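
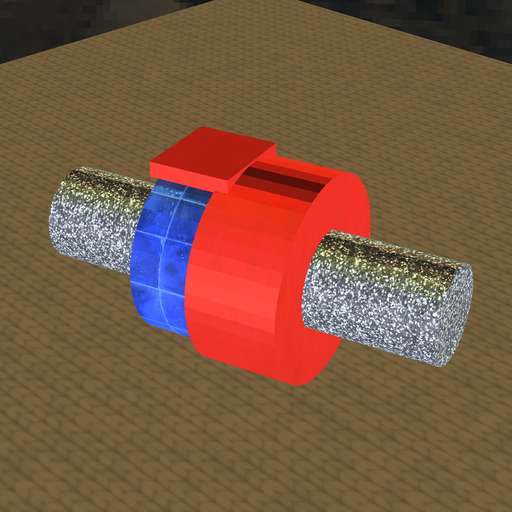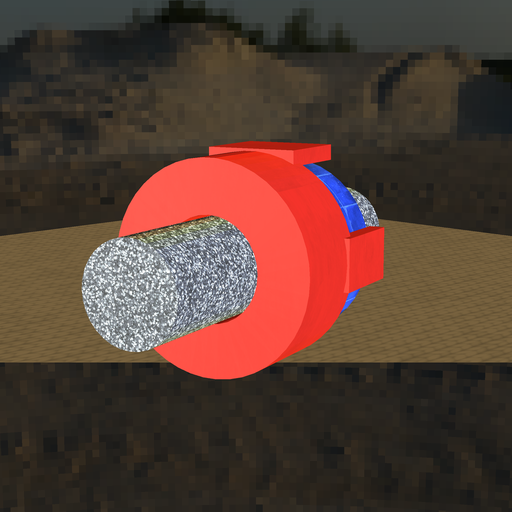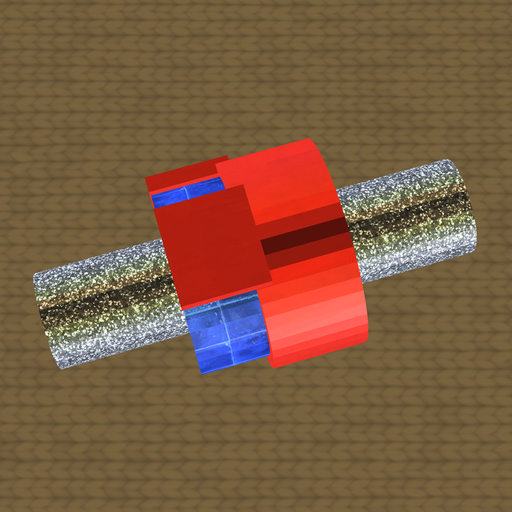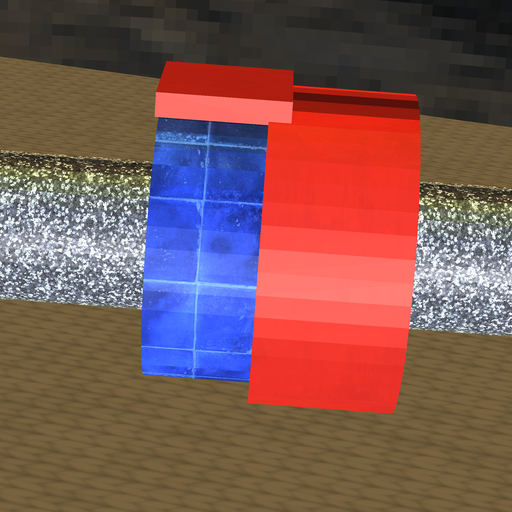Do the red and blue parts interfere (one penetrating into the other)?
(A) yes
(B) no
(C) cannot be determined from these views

(A) yes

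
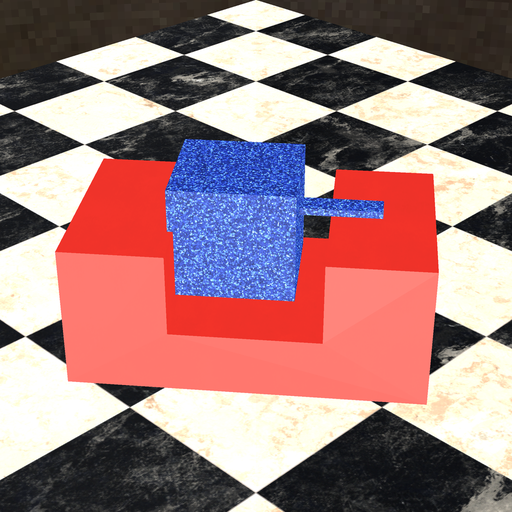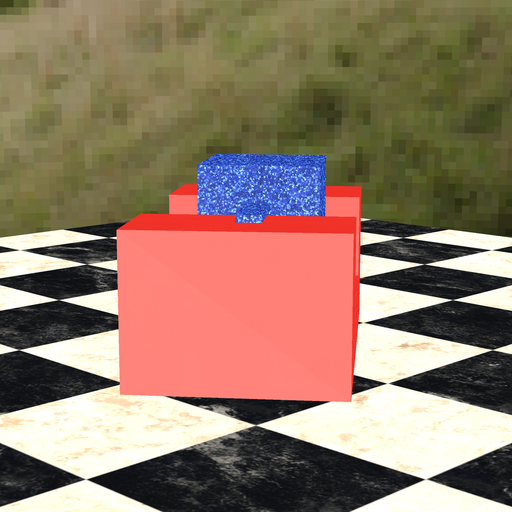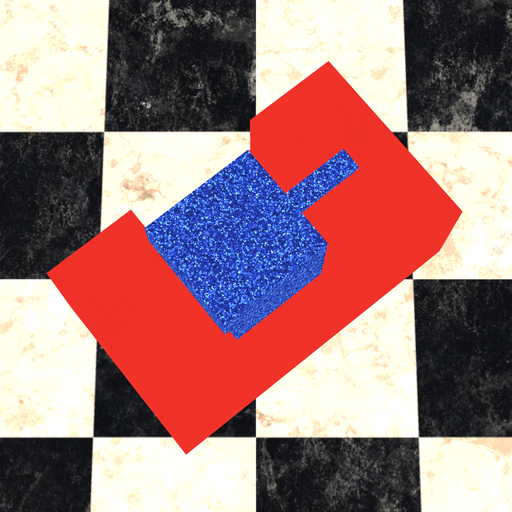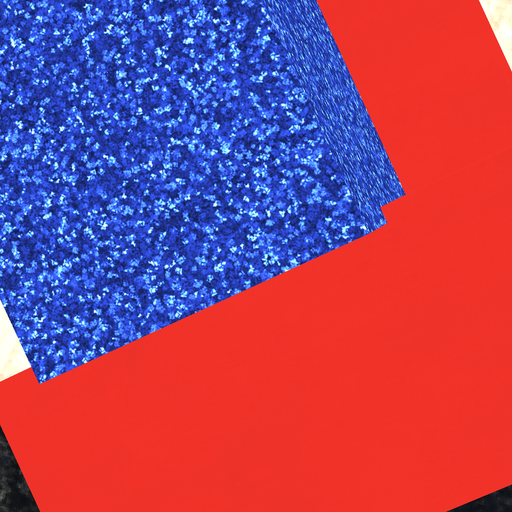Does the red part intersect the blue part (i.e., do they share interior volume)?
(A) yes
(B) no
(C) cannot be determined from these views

(A) yes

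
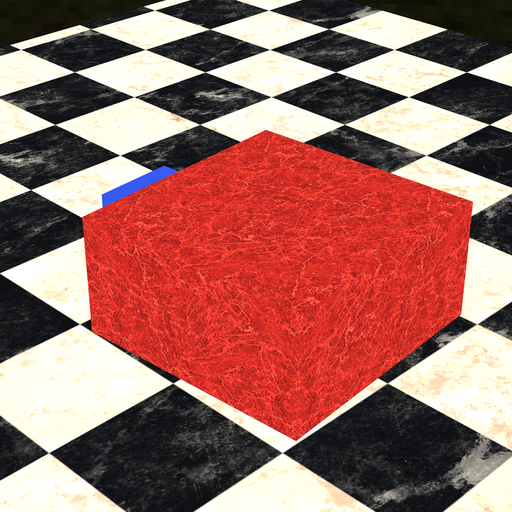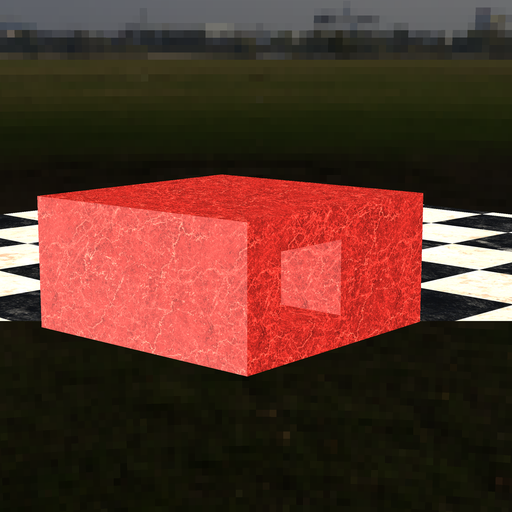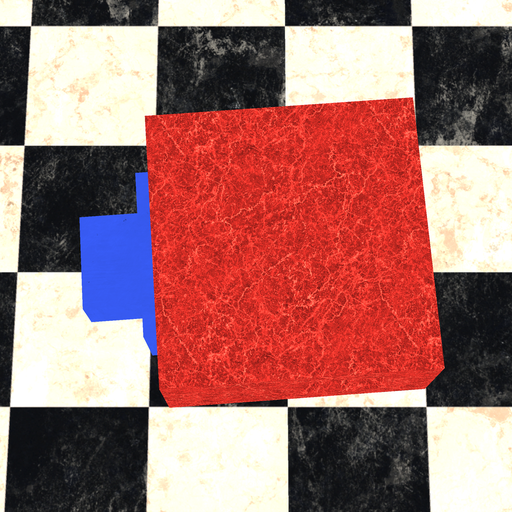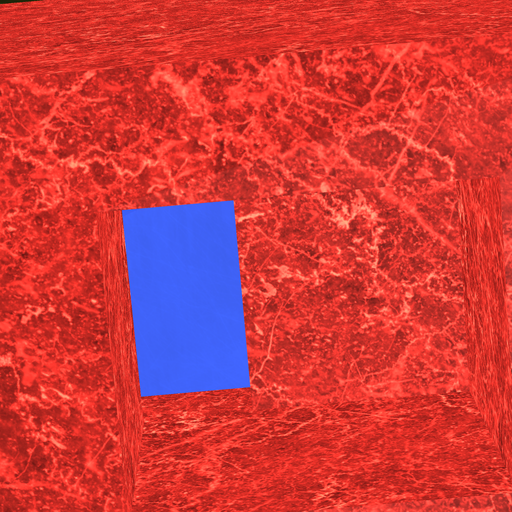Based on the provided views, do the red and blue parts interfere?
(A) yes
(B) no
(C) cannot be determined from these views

(A) yes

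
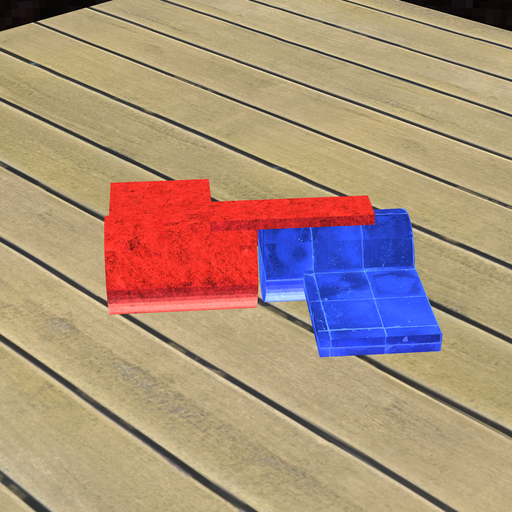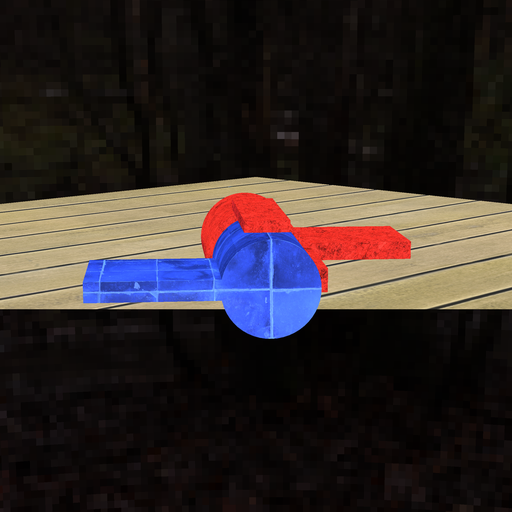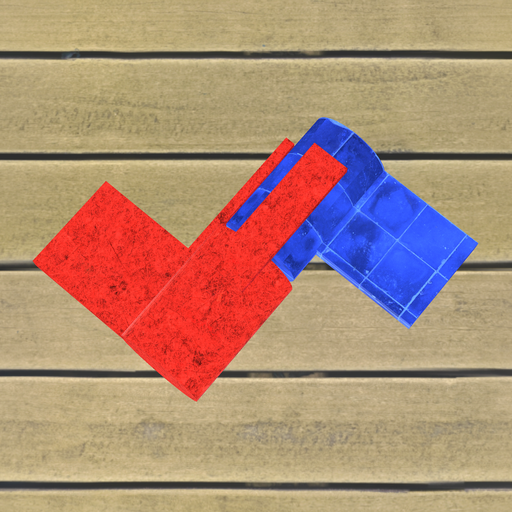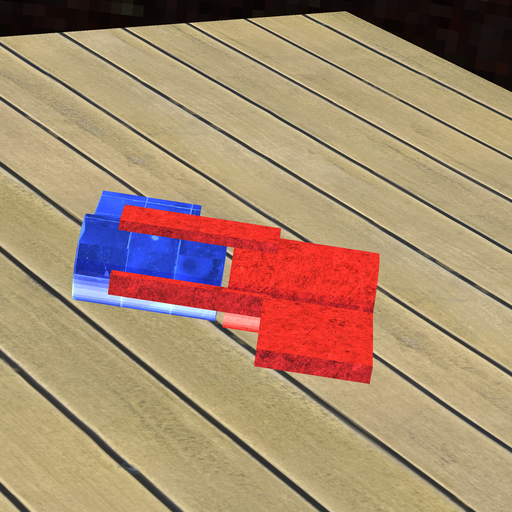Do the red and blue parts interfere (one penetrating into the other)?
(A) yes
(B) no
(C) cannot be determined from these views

(B) no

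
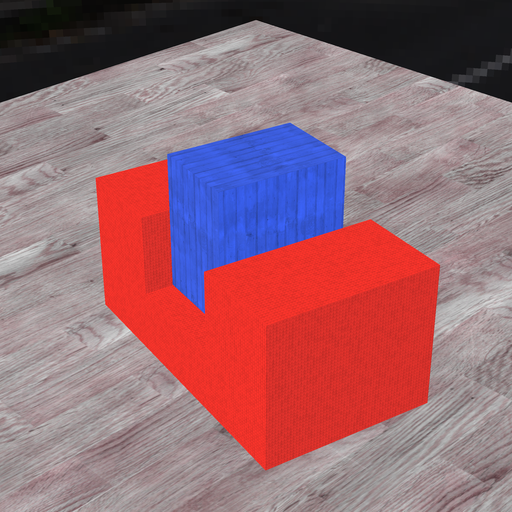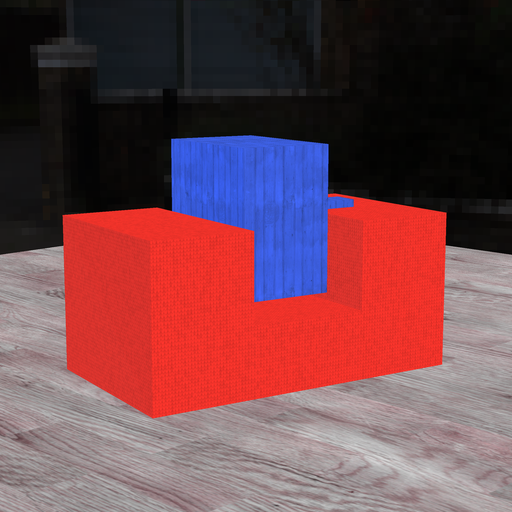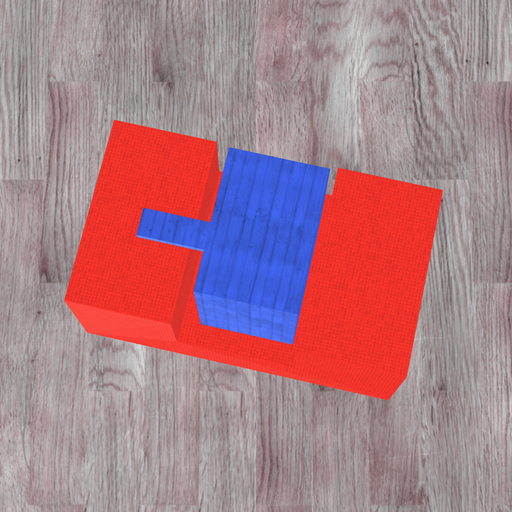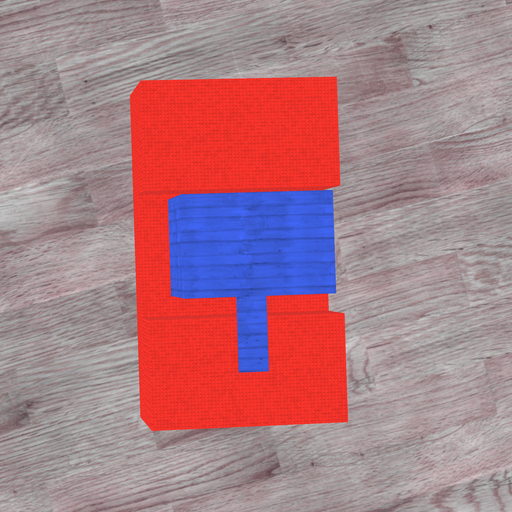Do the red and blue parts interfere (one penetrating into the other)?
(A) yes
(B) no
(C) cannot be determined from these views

(B) no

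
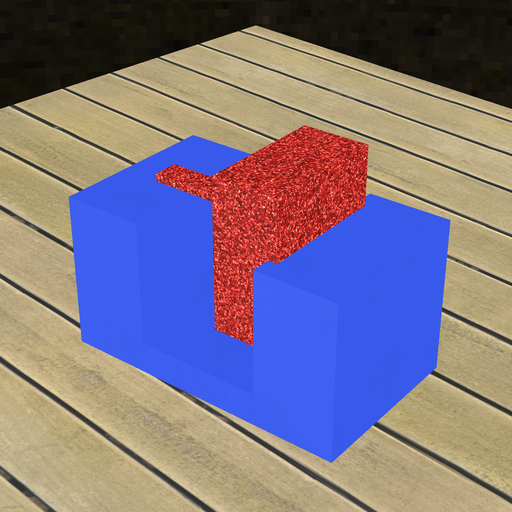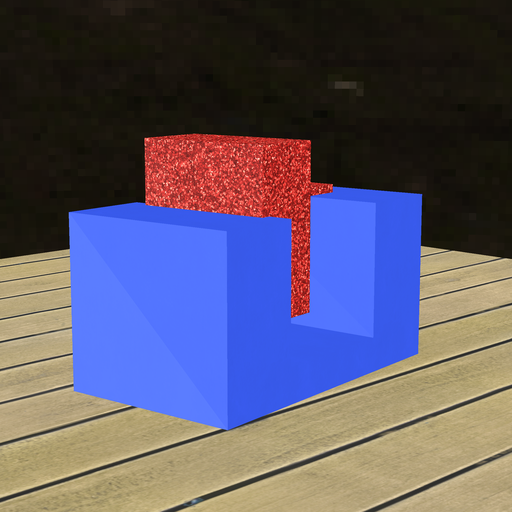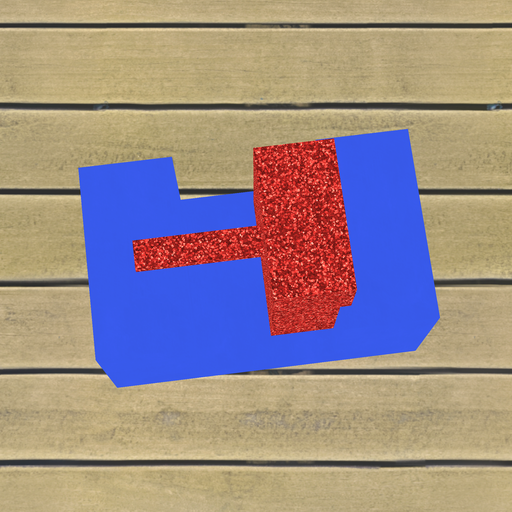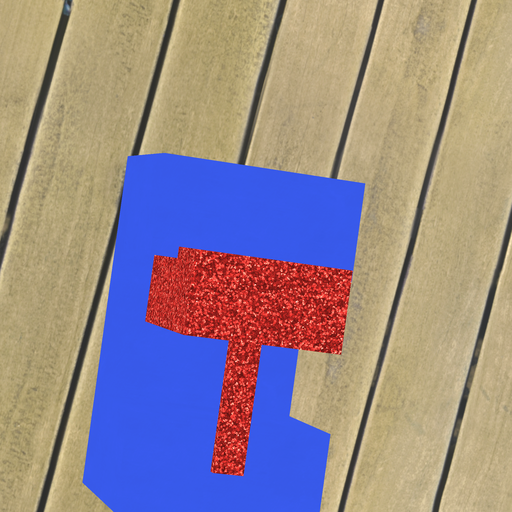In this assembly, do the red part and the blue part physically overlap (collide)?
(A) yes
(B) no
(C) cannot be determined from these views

(A) yes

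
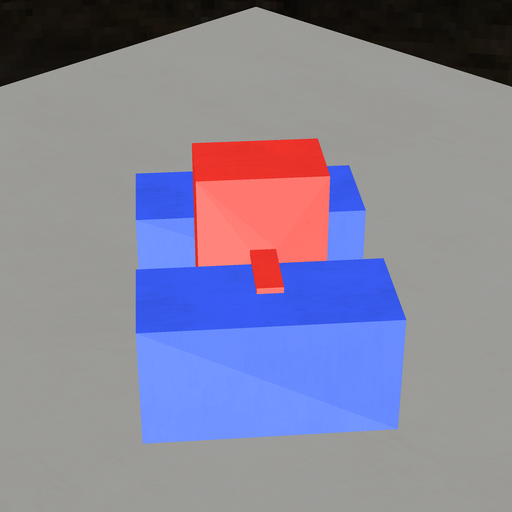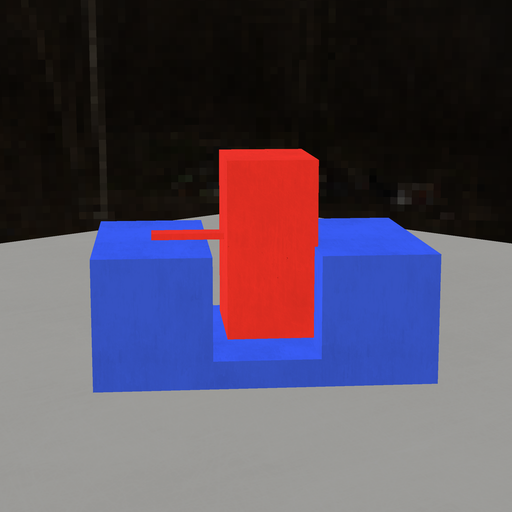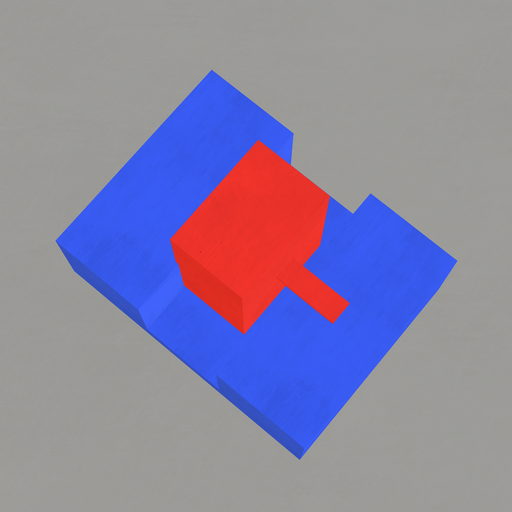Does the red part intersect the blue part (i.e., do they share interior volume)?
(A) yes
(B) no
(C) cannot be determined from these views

(A) yes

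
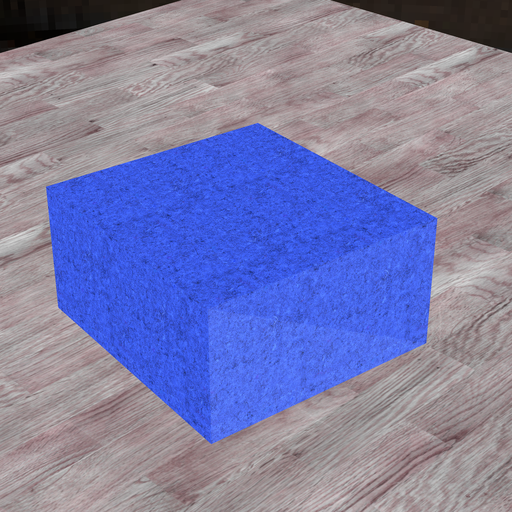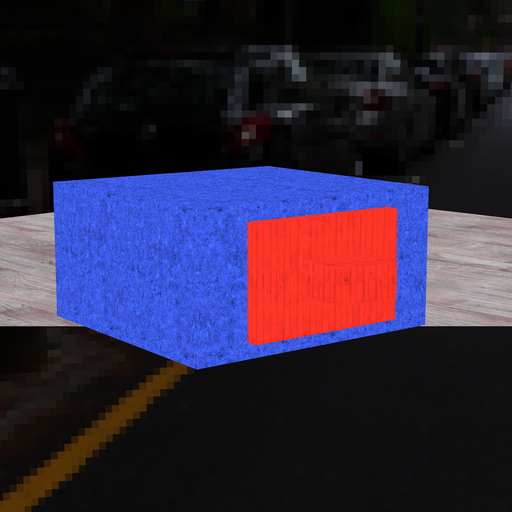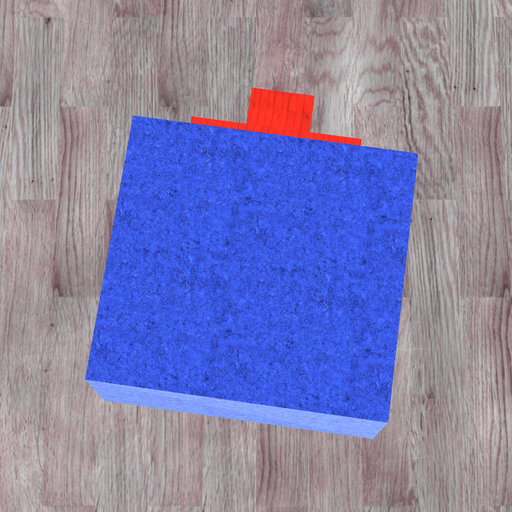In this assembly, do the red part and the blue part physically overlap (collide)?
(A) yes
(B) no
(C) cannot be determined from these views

(C) cannot be determined from these views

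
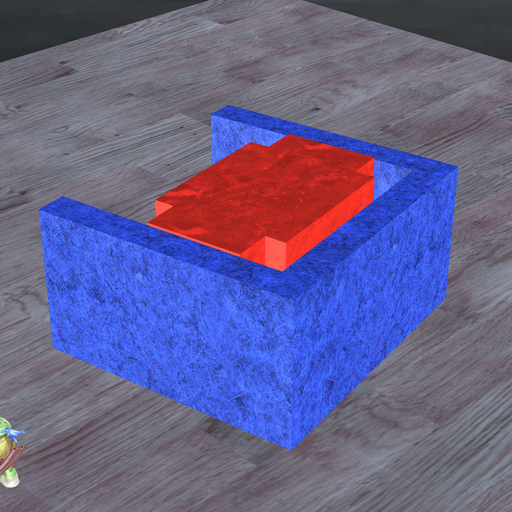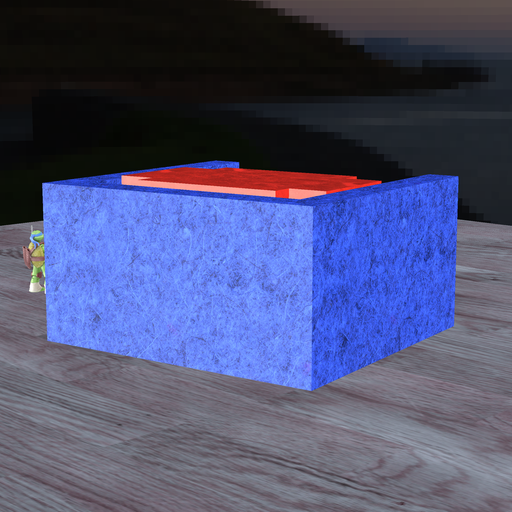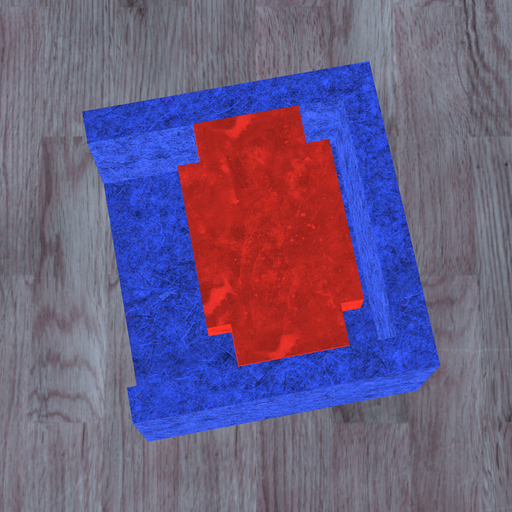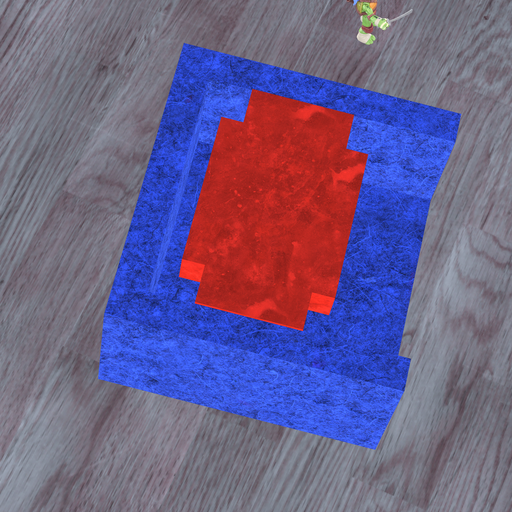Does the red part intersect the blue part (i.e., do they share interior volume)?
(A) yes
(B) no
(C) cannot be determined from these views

(B) no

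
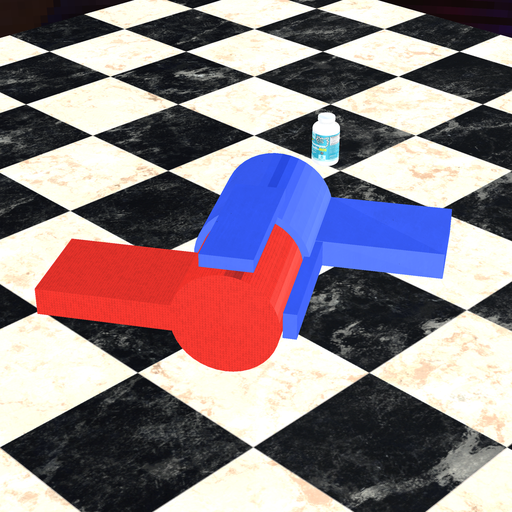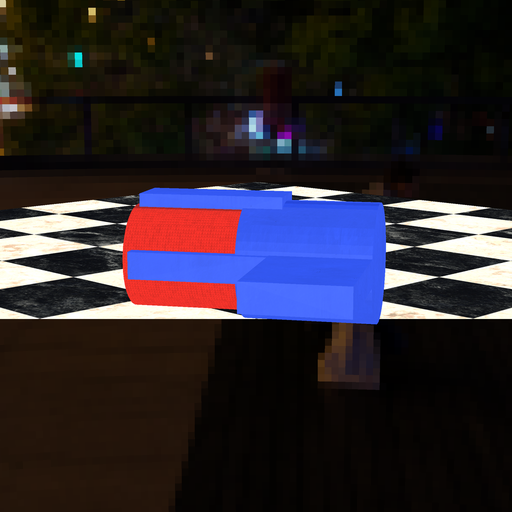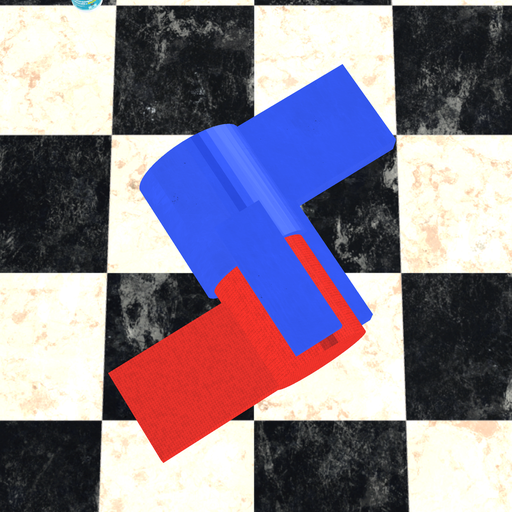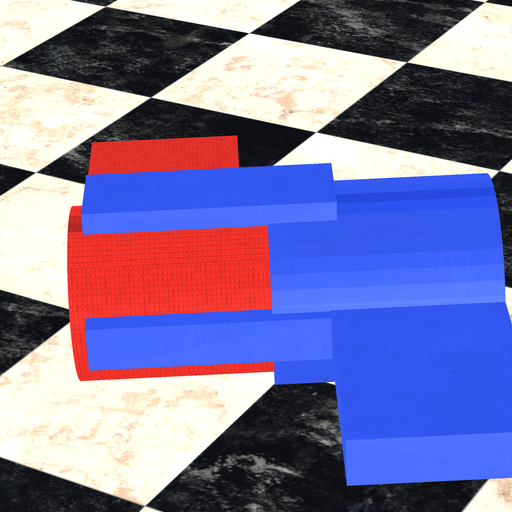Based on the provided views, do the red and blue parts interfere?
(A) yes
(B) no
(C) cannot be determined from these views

(A) yes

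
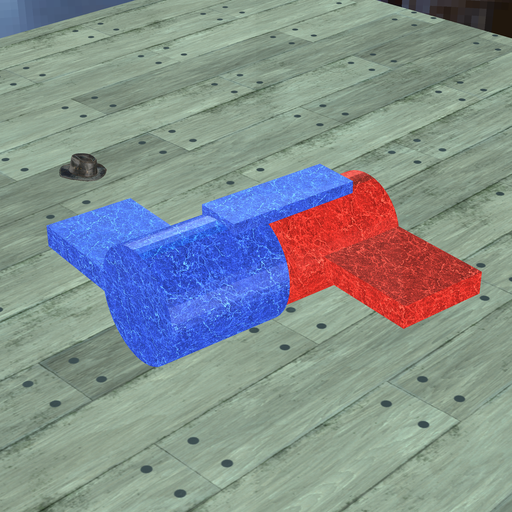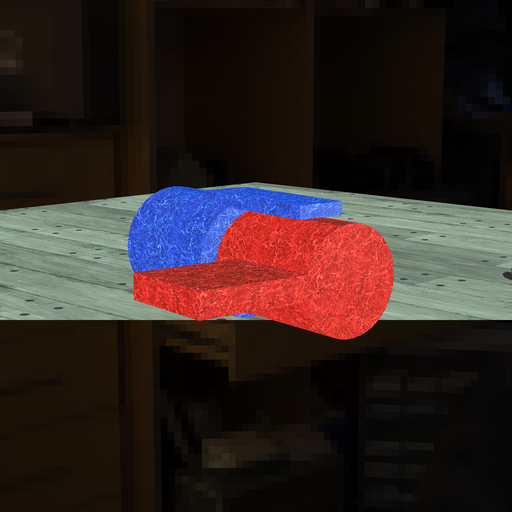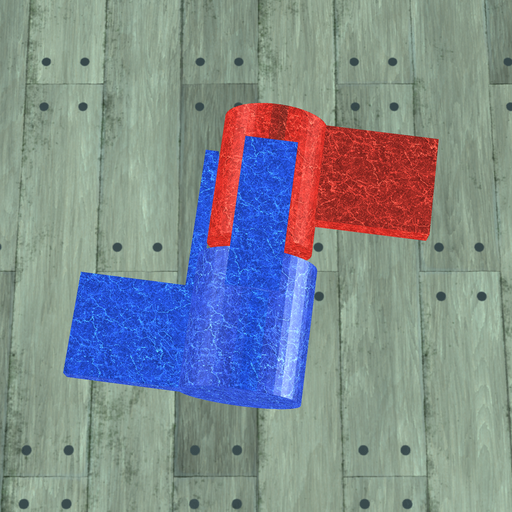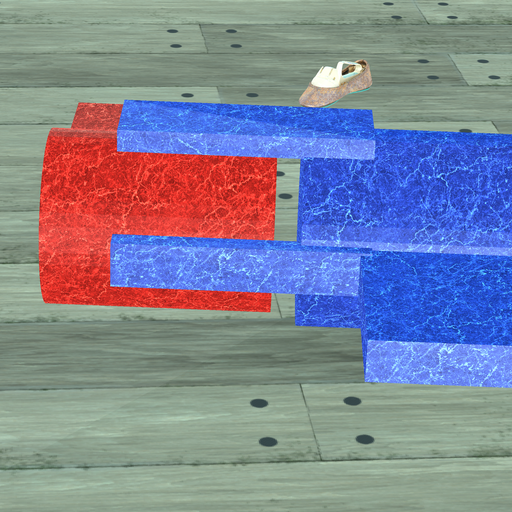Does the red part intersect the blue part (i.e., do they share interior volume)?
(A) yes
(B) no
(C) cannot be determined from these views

(B) no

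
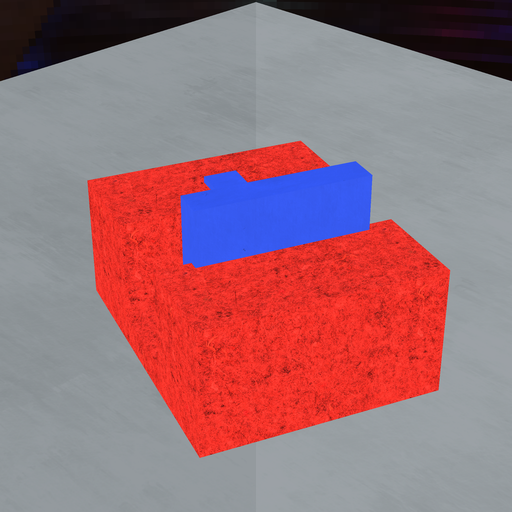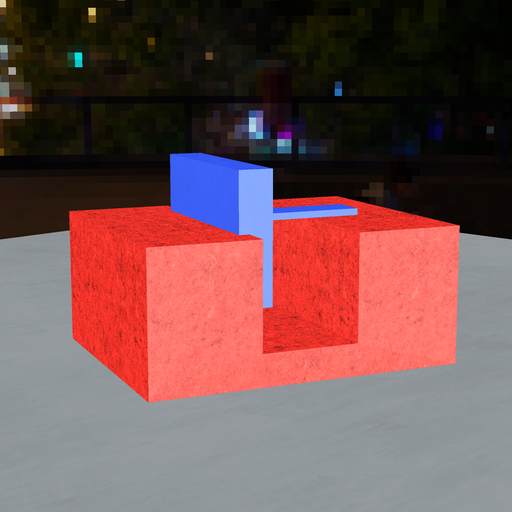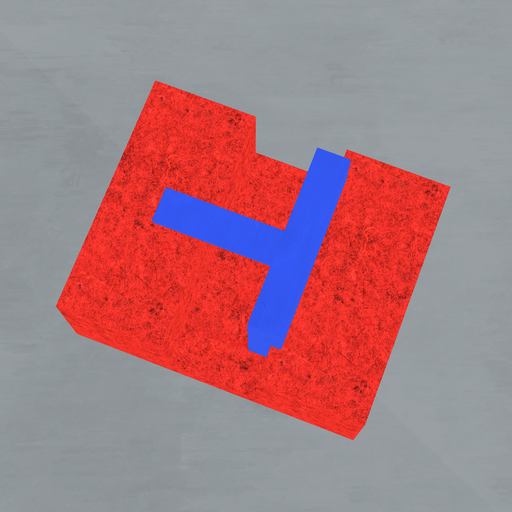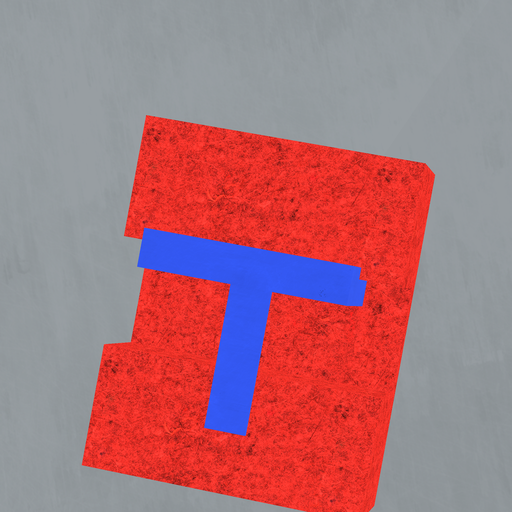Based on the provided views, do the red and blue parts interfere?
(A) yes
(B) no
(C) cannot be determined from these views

(A) yes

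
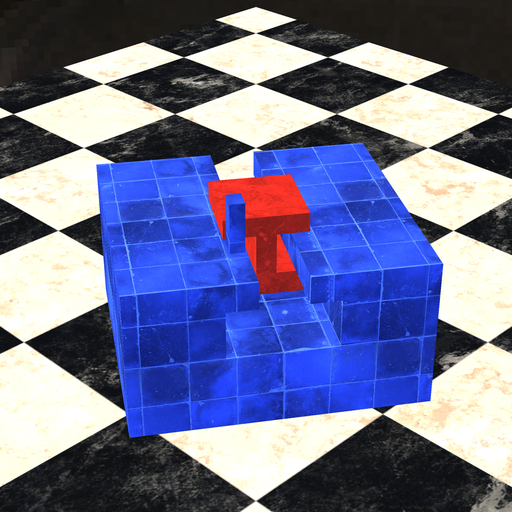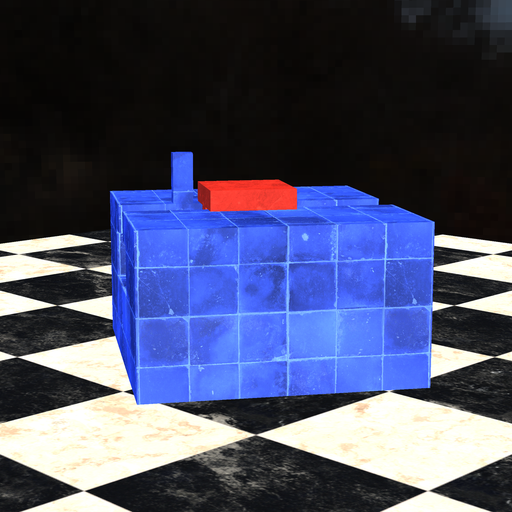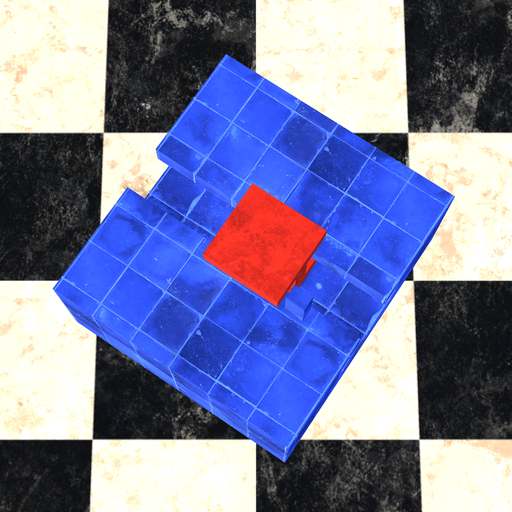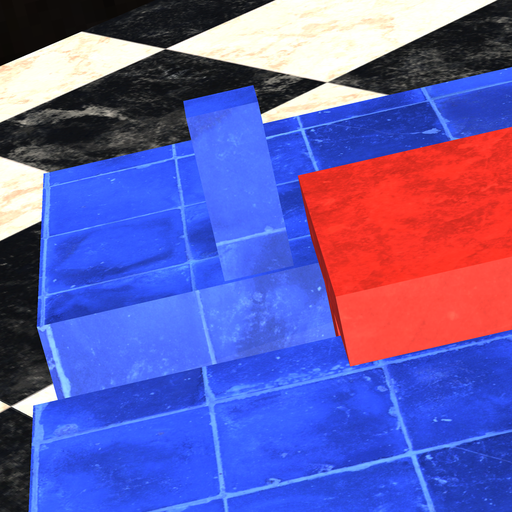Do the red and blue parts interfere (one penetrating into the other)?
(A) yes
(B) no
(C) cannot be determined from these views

(B) no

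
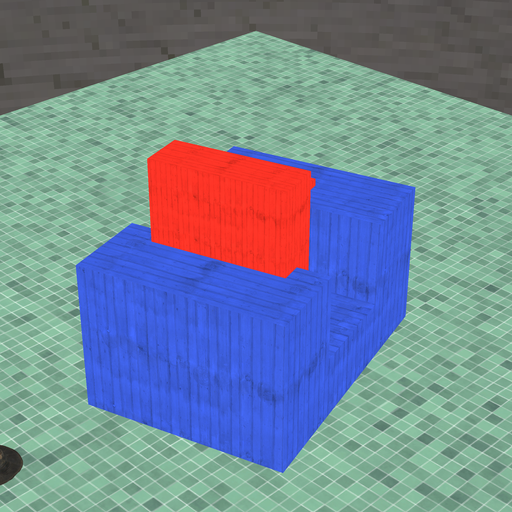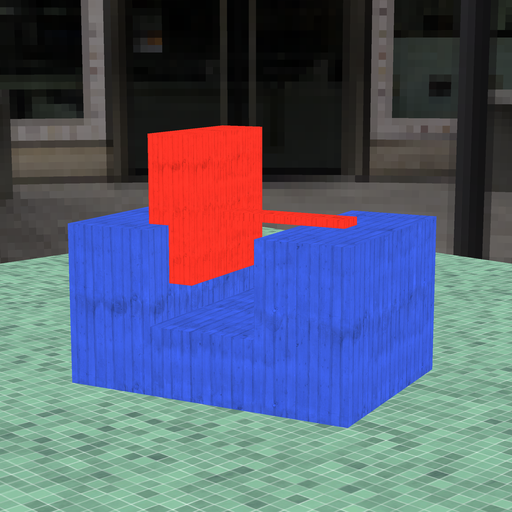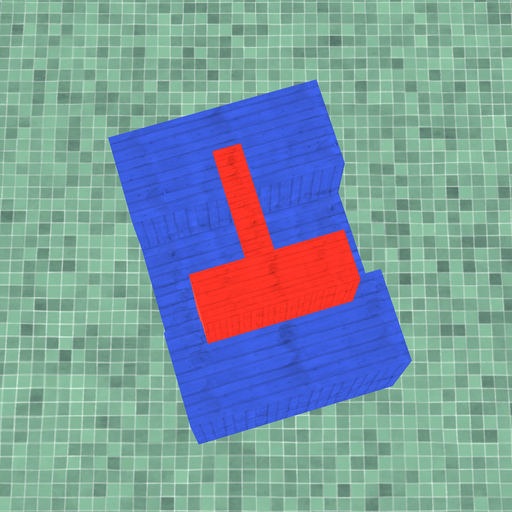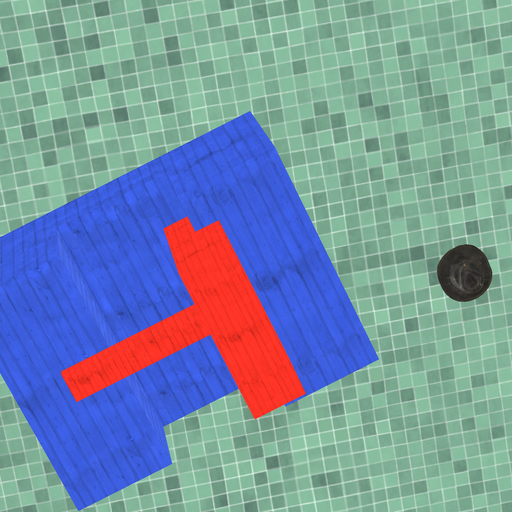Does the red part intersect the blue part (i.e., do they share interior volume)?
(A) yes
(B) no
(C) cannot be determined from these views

(A) yes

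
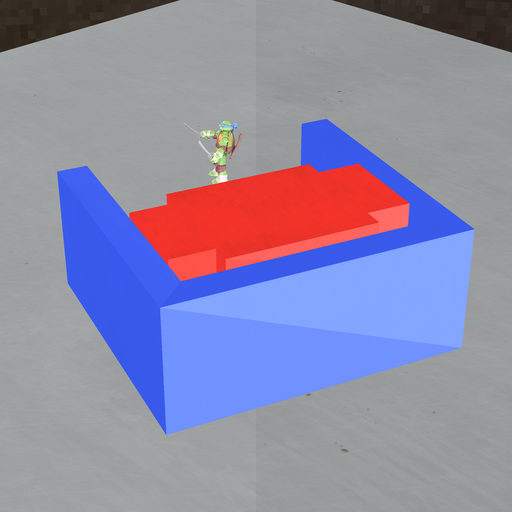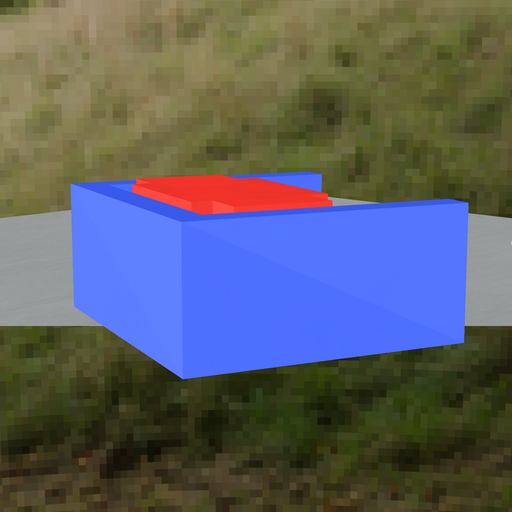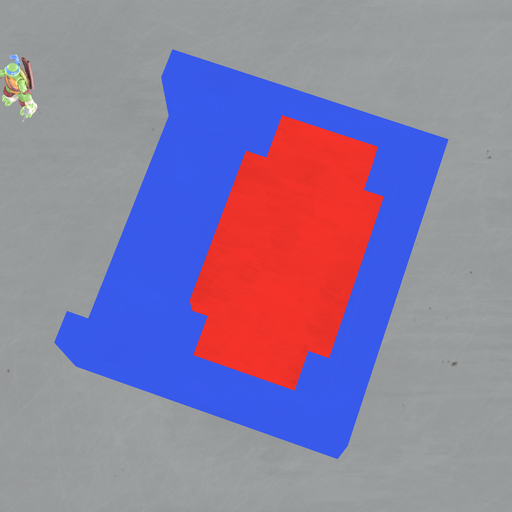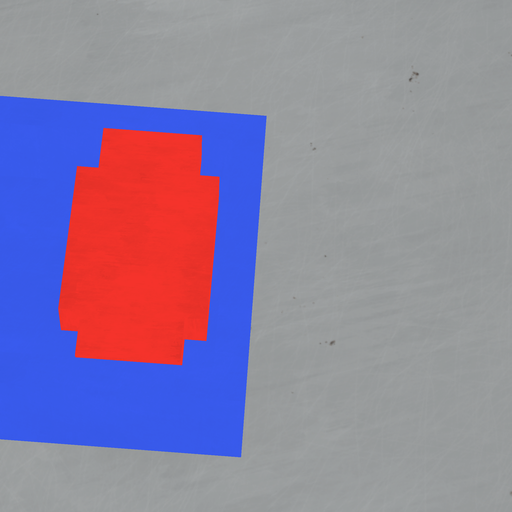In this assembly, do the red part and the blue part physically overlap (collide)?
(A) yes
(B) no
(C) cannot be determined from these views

(B) no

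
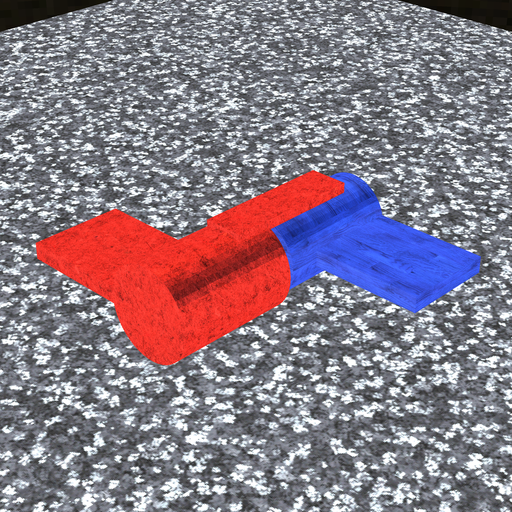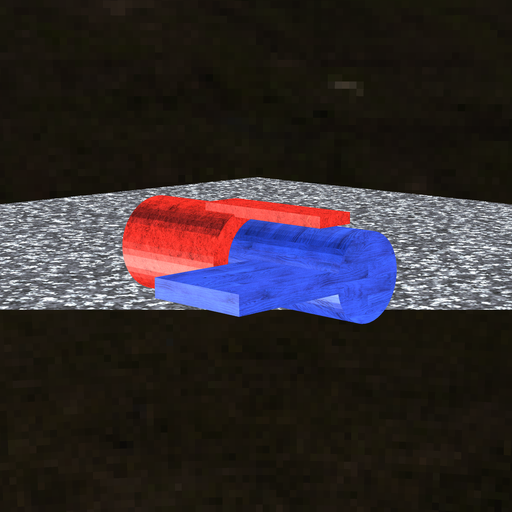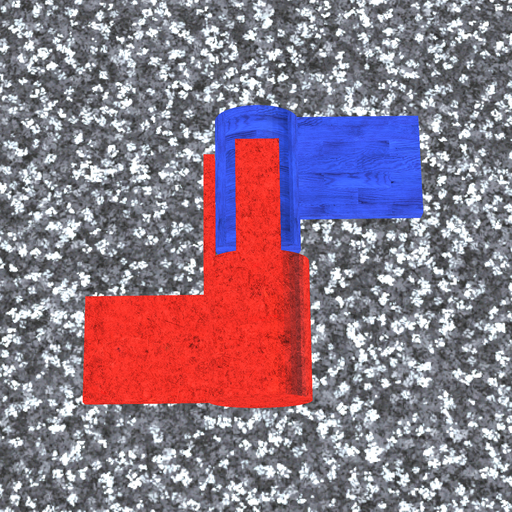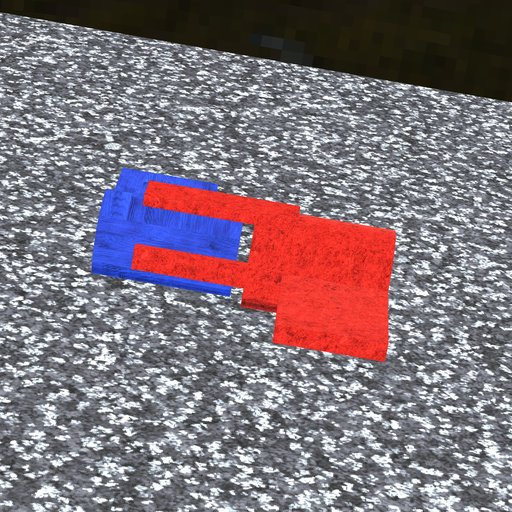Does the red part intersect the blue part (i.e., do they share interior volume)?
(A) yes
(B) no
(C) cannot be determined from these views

(B) no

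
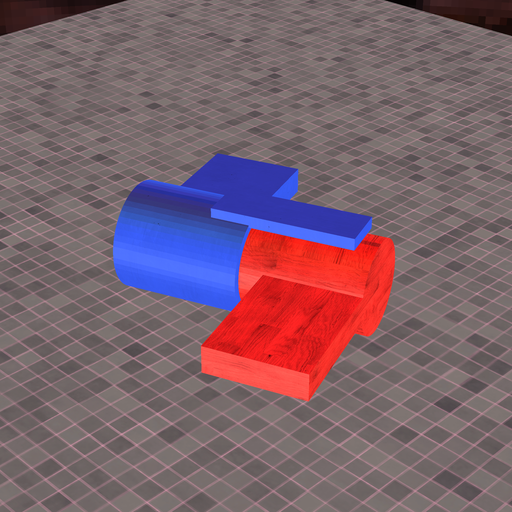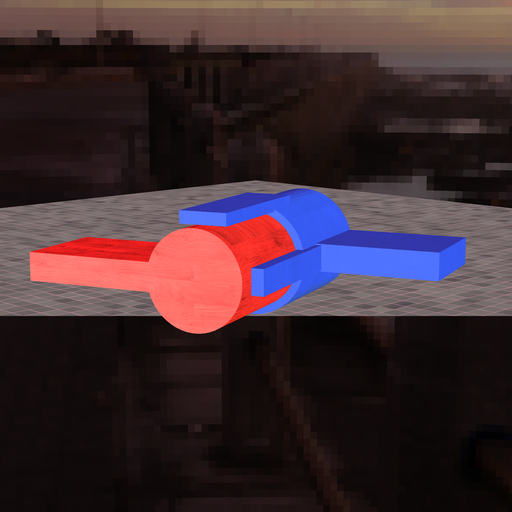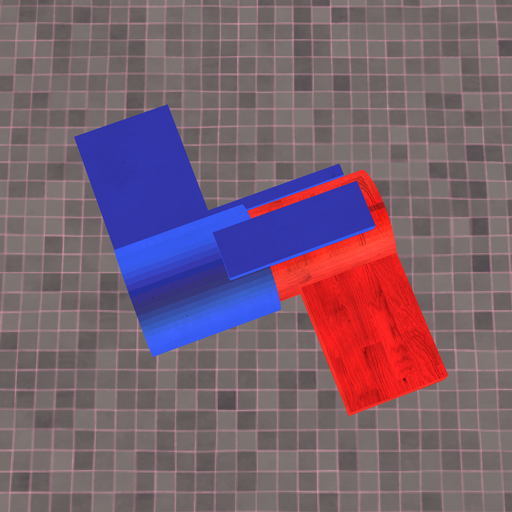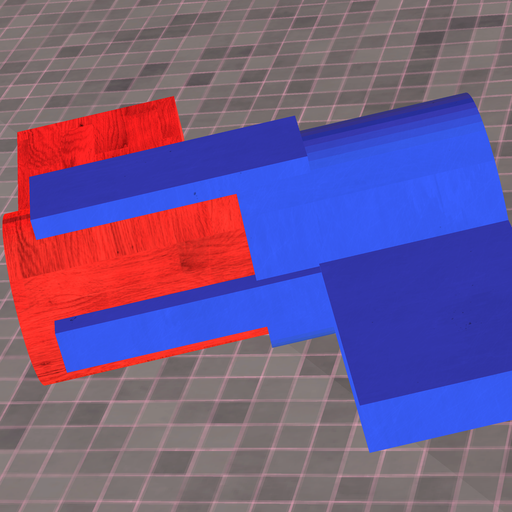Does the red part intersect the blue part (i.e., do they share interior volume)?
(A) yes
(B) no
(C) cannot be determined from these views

(A) yes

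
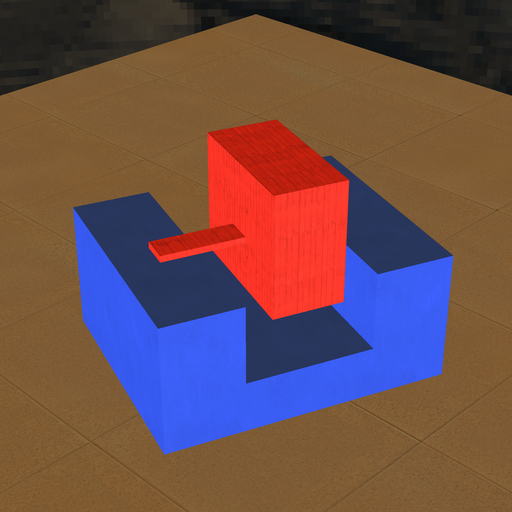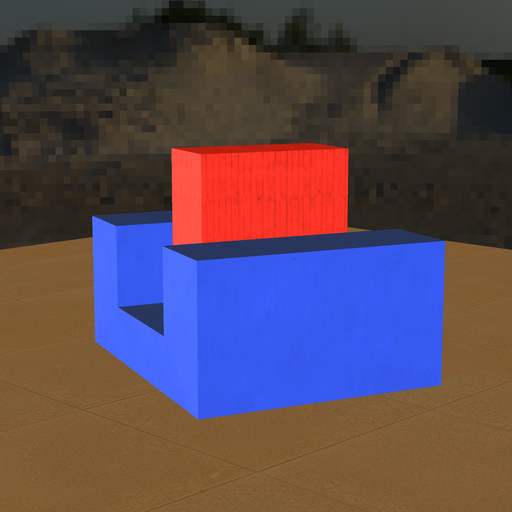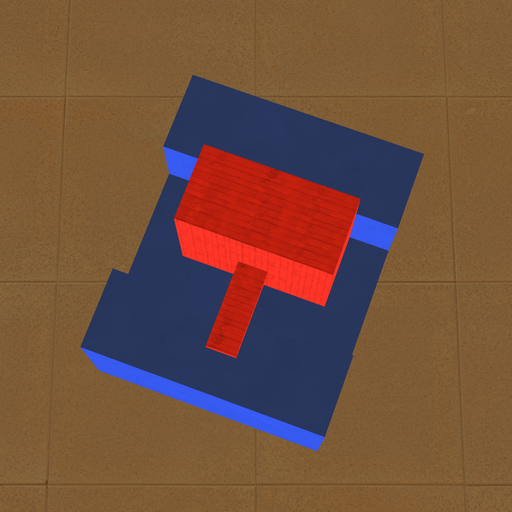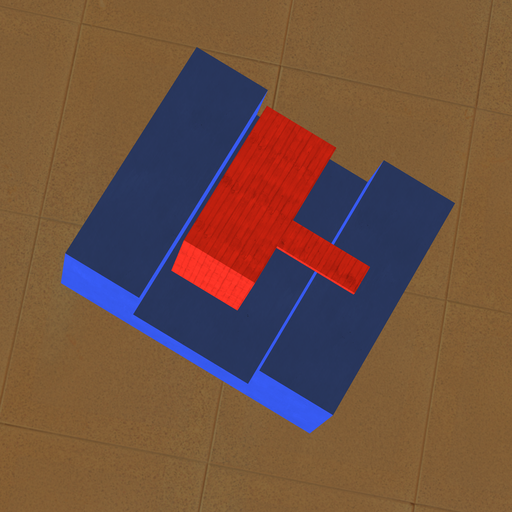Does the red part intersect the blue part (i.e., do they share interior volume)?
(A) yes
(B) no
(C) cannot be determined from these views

(B) no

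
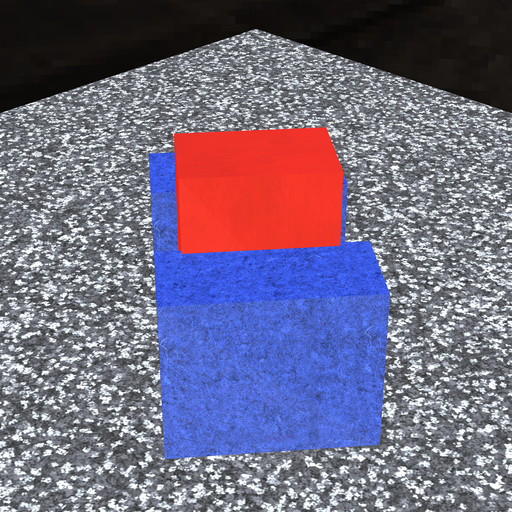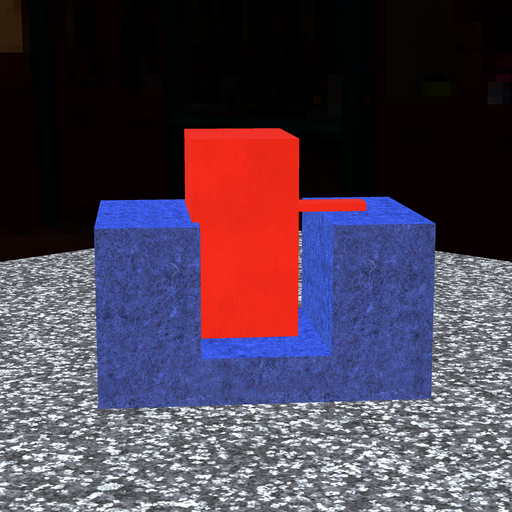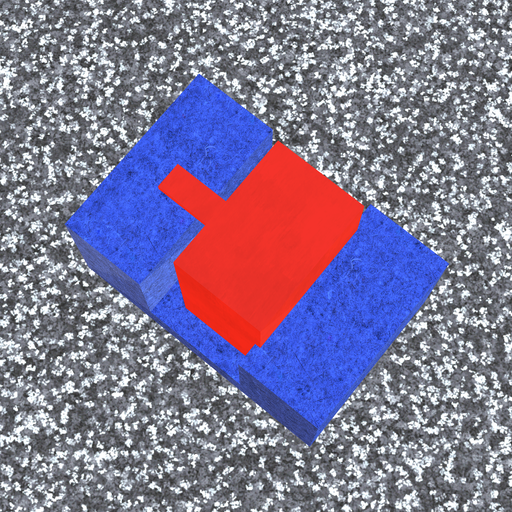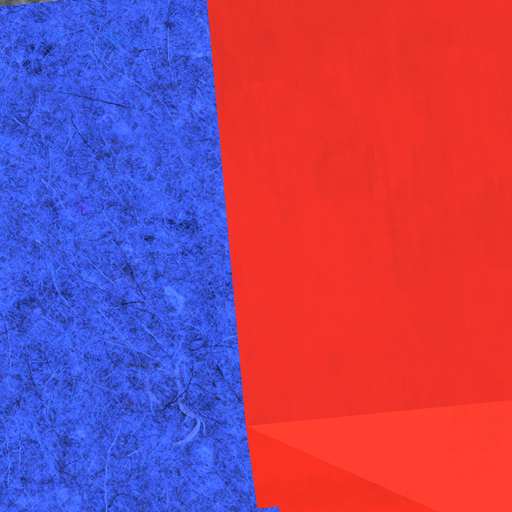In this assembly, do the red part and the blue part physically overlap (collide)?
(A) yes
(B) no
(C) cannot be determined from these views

(A) yes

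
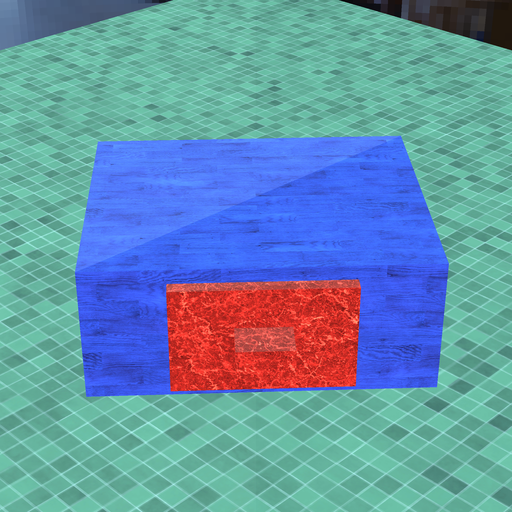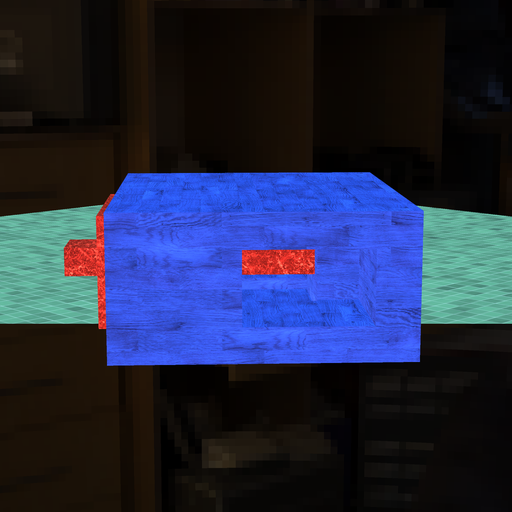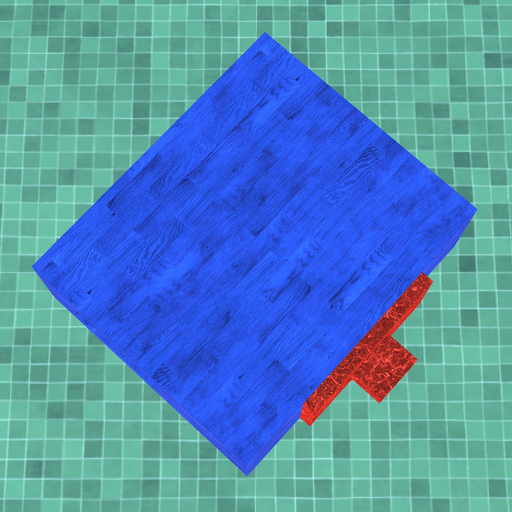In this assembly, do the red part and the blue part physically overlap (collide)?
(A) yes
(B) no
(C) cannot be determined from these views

(A) yes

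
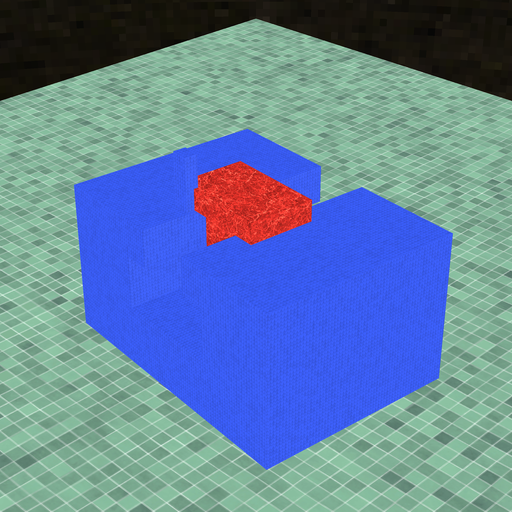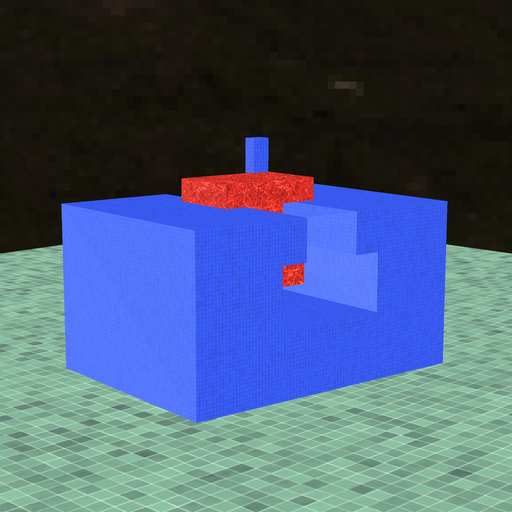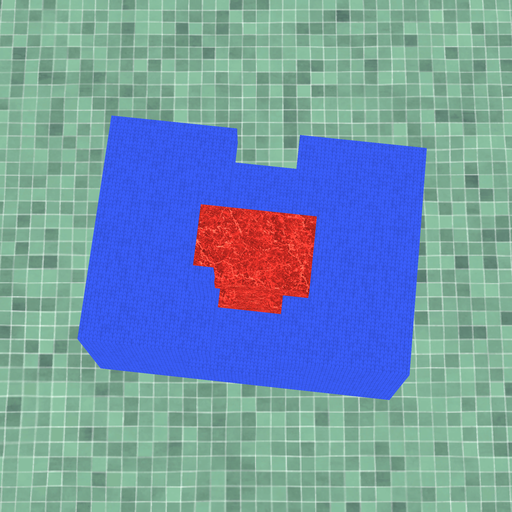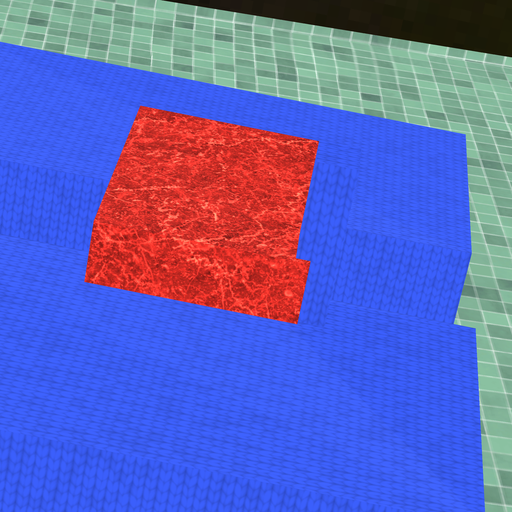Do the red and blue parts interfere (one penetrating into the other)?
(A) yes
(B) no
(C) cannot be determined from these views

(A) yes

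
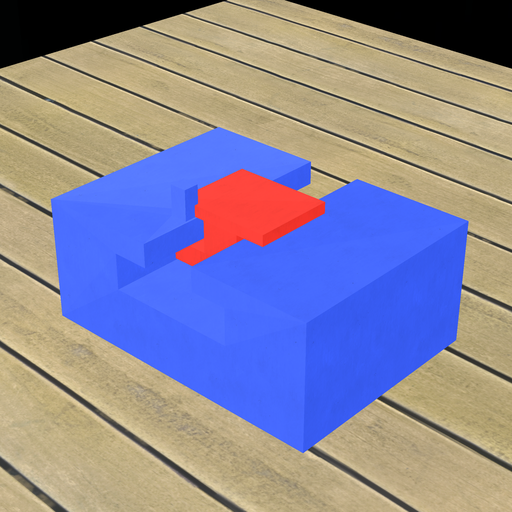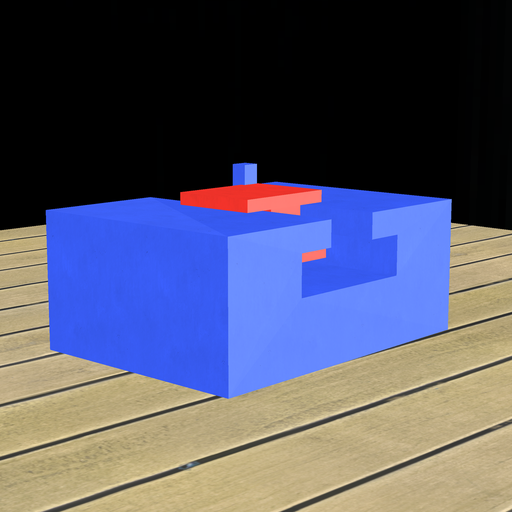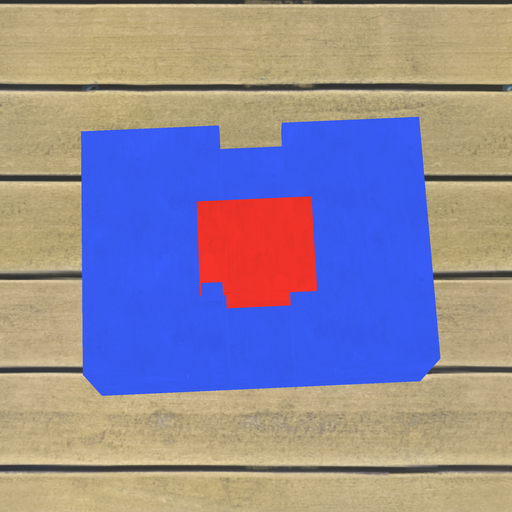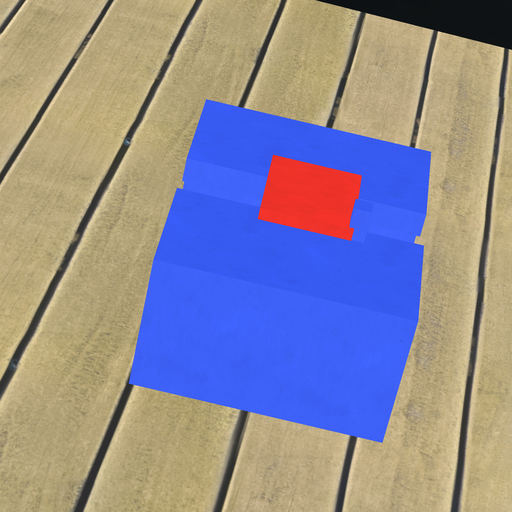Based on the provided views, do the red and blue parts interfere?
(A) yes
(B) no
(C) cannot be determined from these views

(A) yes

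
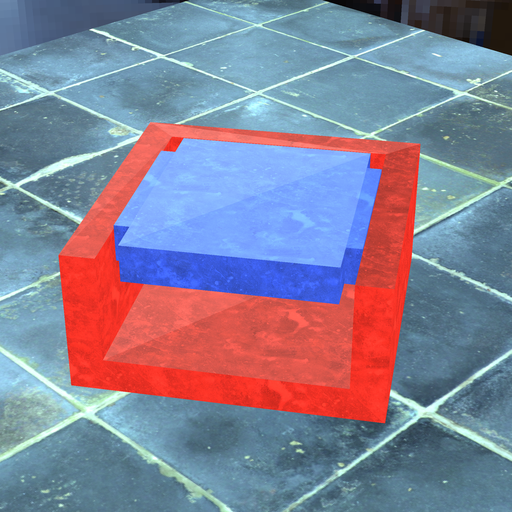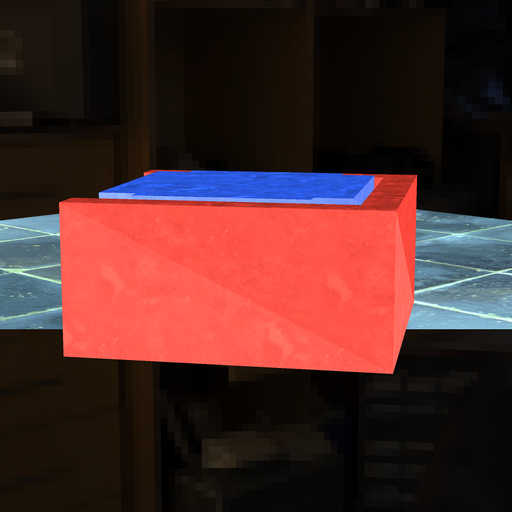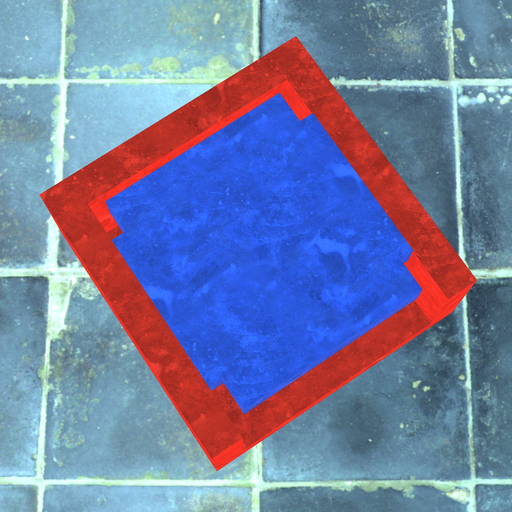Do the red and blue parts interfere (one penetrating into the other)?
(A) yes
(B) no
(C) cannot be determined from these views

(B) no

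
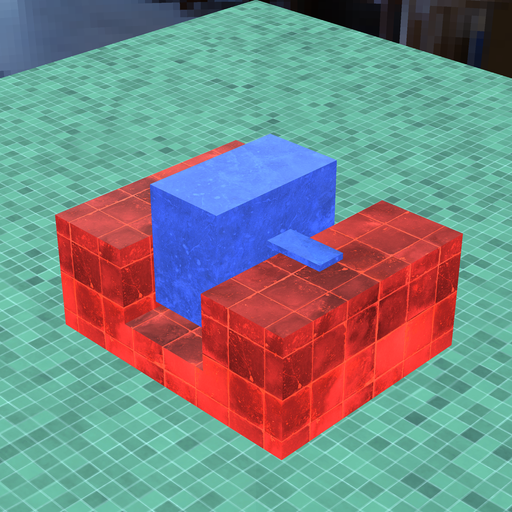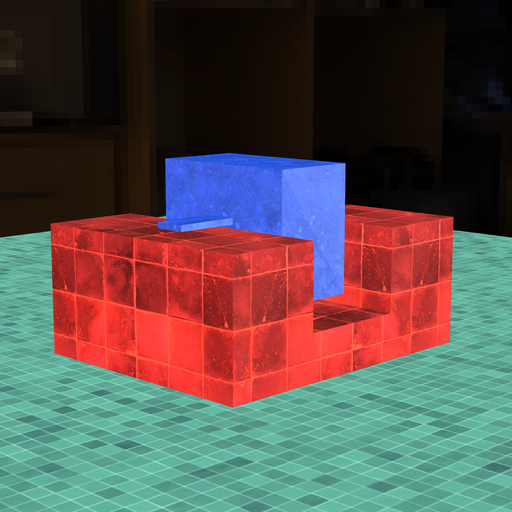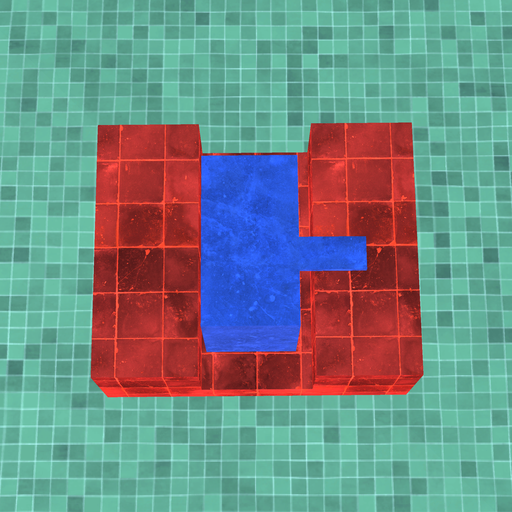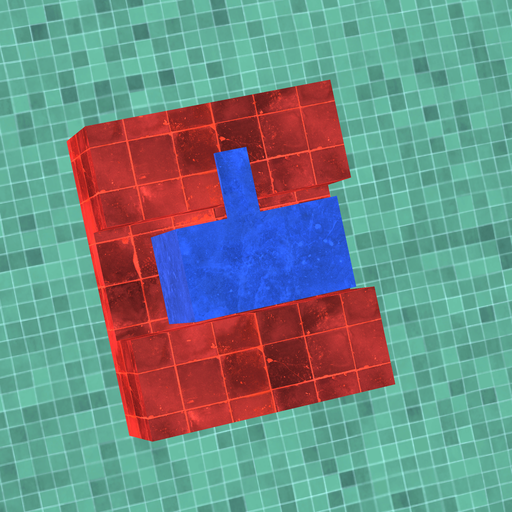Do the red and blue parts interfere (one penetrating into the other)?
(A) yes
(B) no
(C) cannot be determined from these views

(B) no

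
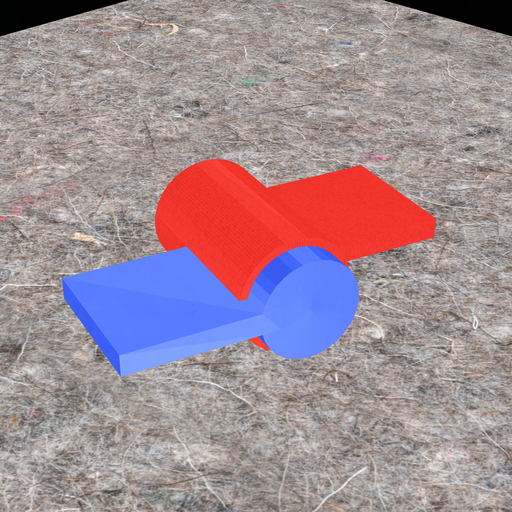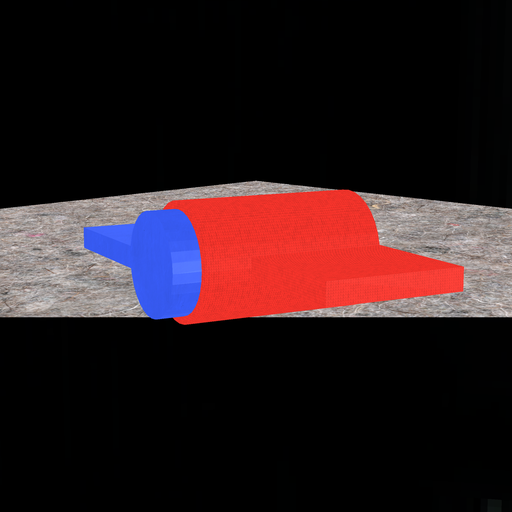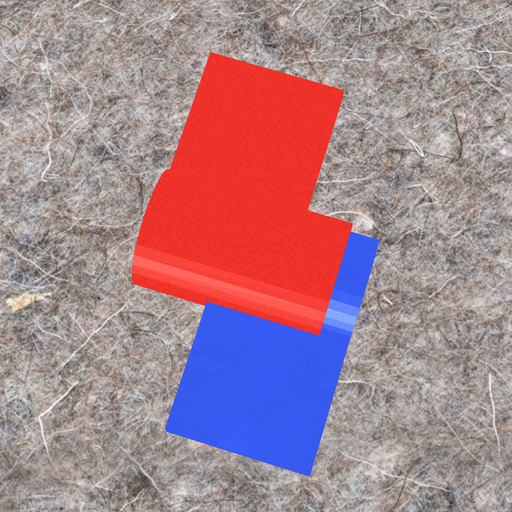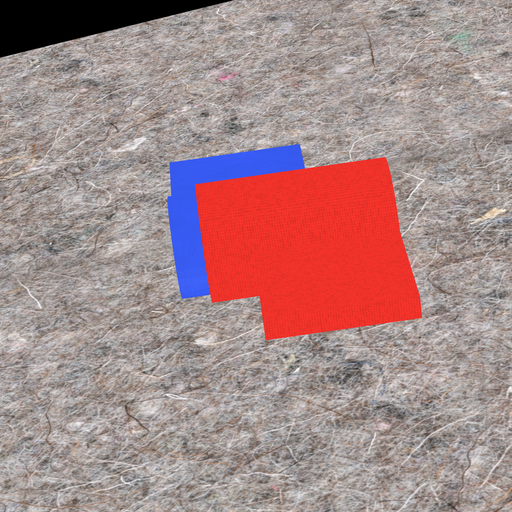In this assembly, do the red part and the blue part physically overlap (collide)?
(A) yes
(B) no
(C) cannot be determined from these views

(A) yes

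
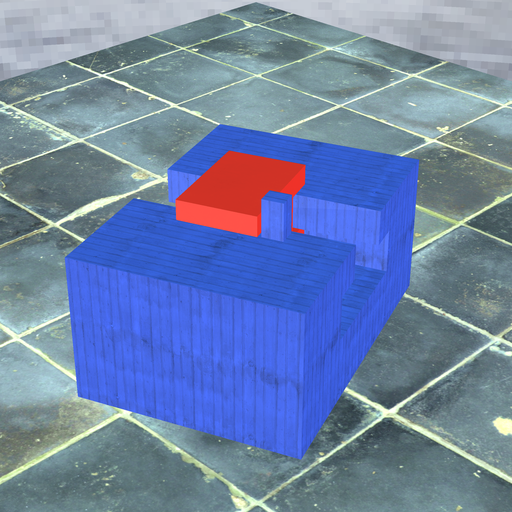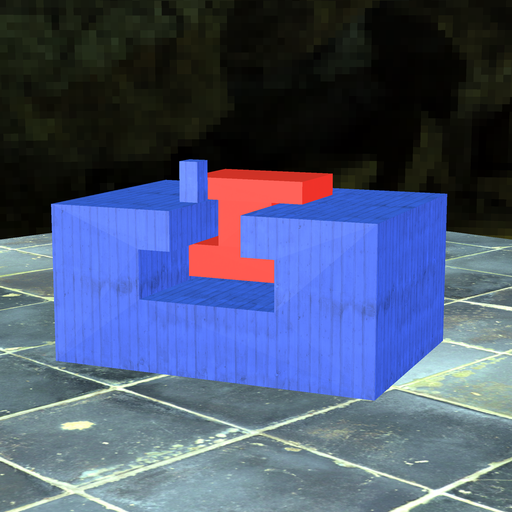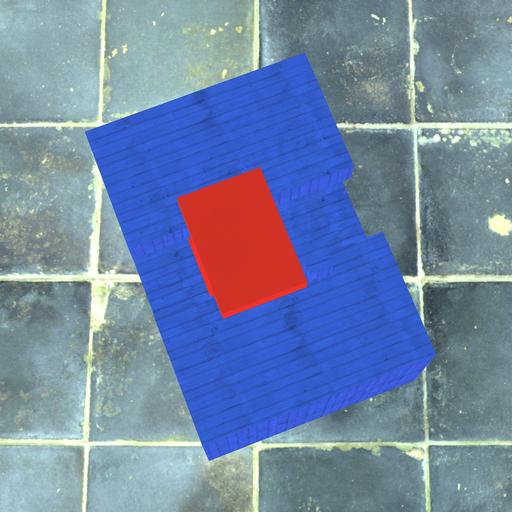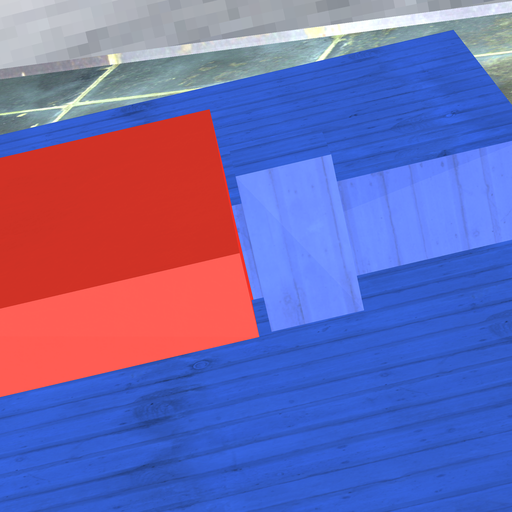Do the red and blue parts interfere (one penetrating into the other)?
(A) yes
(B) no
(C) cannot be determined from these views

(B) no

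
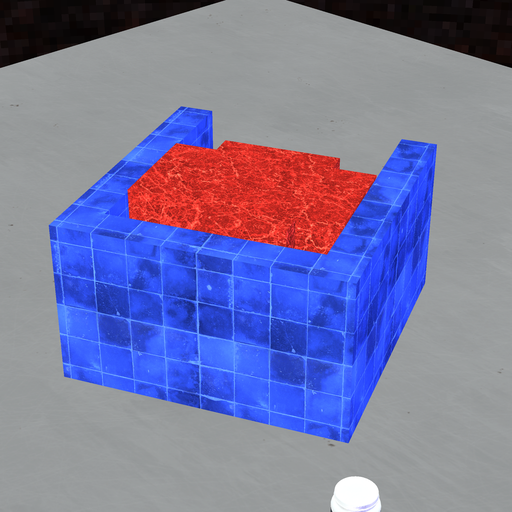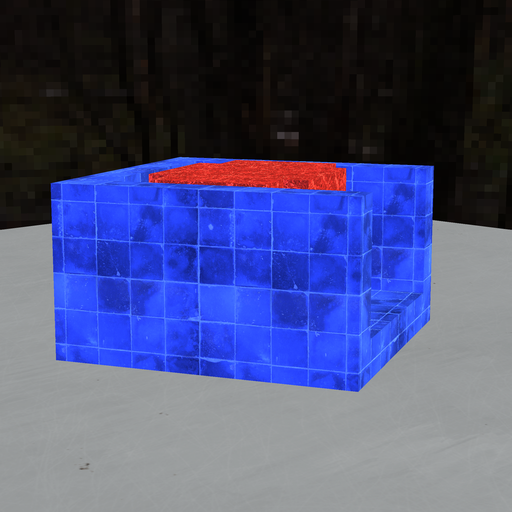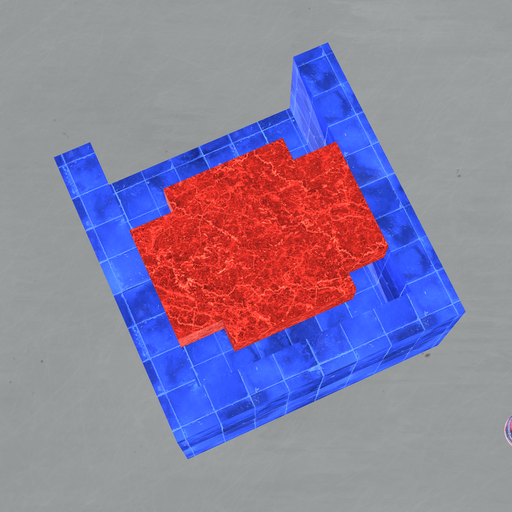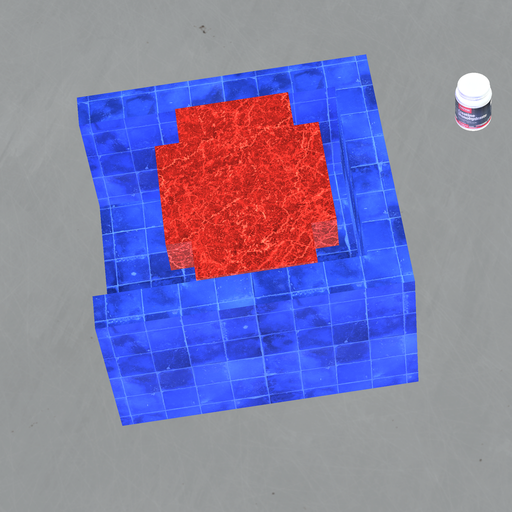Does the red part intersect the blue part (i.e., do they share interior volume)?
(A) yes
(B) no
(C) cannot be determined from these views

(B) no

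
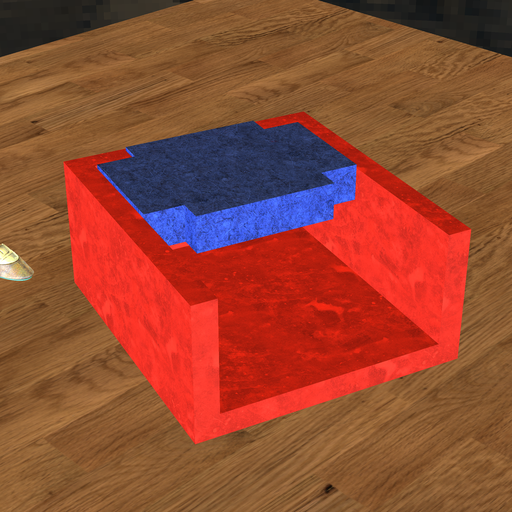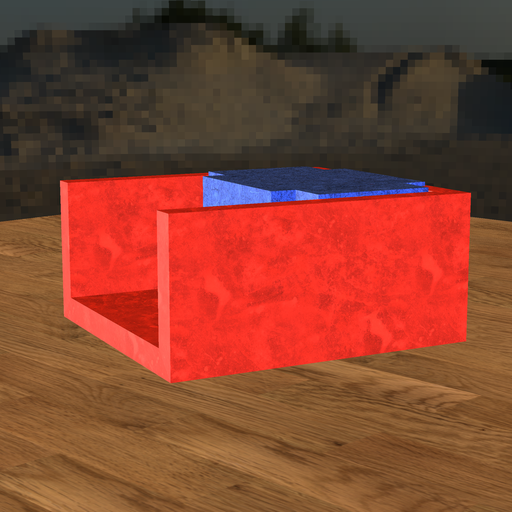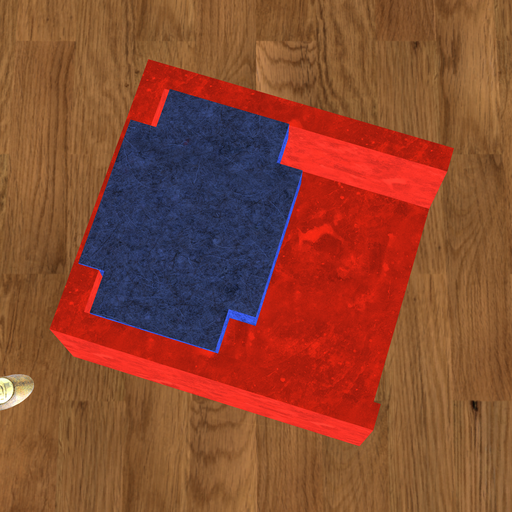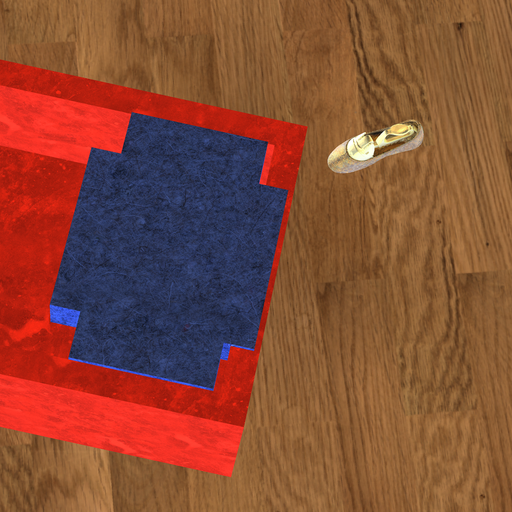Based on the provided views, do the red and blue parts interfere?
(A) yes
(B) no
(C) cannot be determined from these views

(A) yes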